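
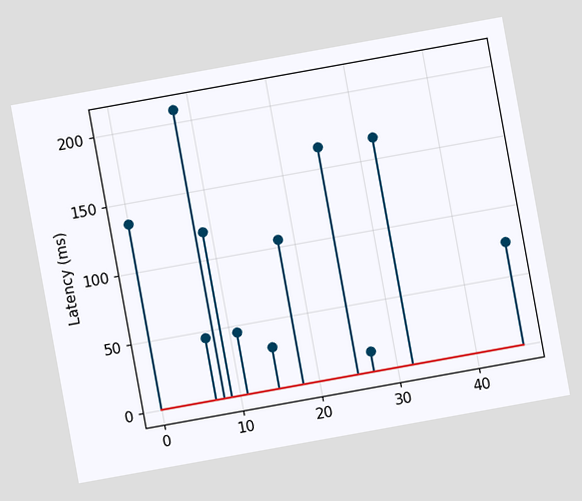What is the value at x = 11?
The chart is tilted about 10° counter-clockwise. The stem at x=11 reaches 45ms.

45ms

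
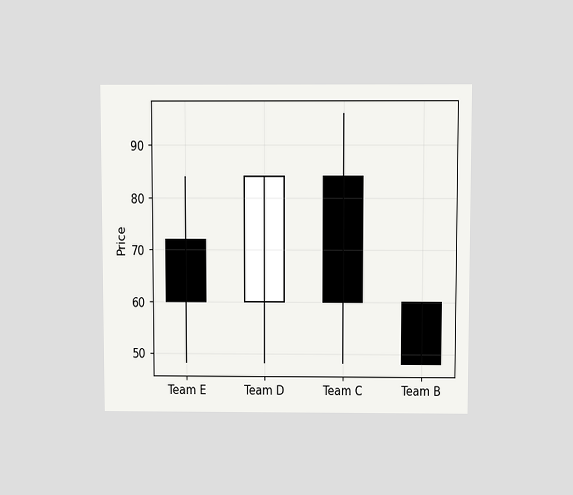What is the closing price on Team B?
The chart is viewed slightly from above. The Team B candle closes at 48.

48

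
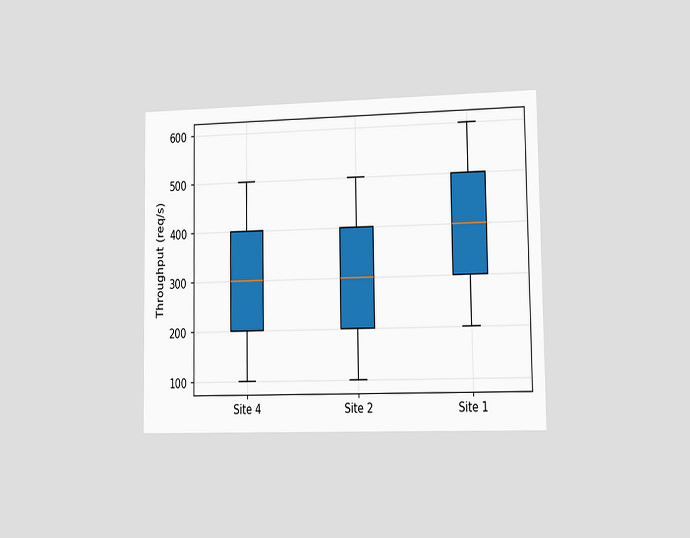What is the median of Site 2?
The chart is viewed slightly from the right. The median line in the Site 2 box sits at 300req/s.

300req/s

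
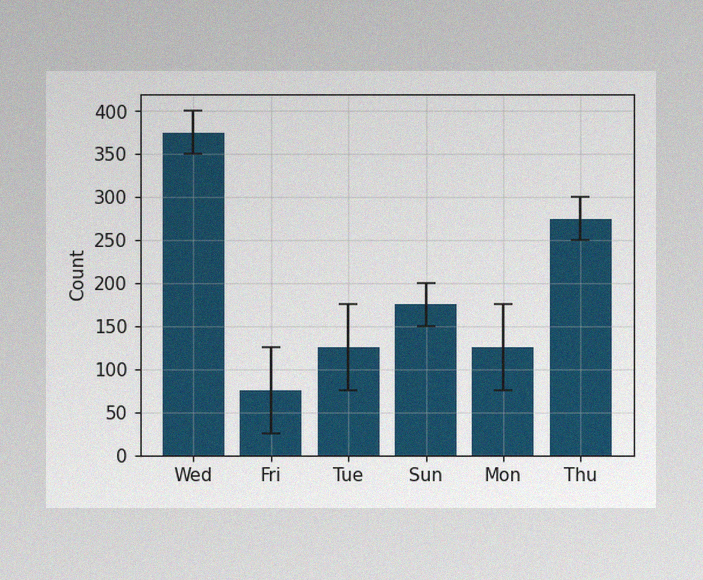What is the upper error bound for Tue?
The image has some photo noise and uneven lighting. The Tue bar's upper whisker reaches 175.

175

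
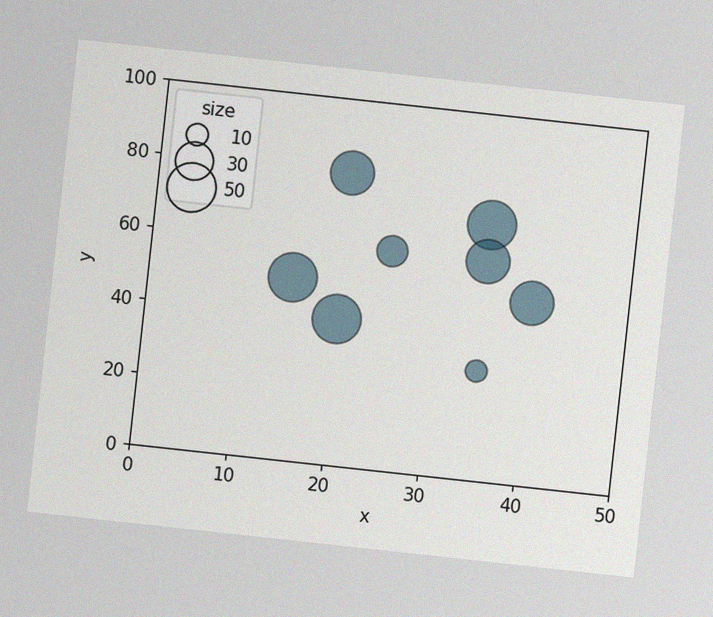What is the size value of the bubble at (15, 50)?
50

The chart is tilted about 6° clockwise, with some photo noise. Matching the bubble at (15, 50) against the size legend gives 50.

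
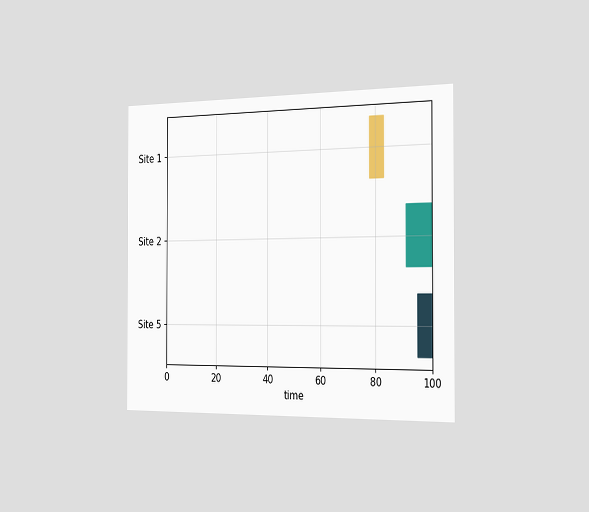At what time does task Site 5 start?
95

The chart is viewed slightly from the right. The Site 5 bar begins at t=95.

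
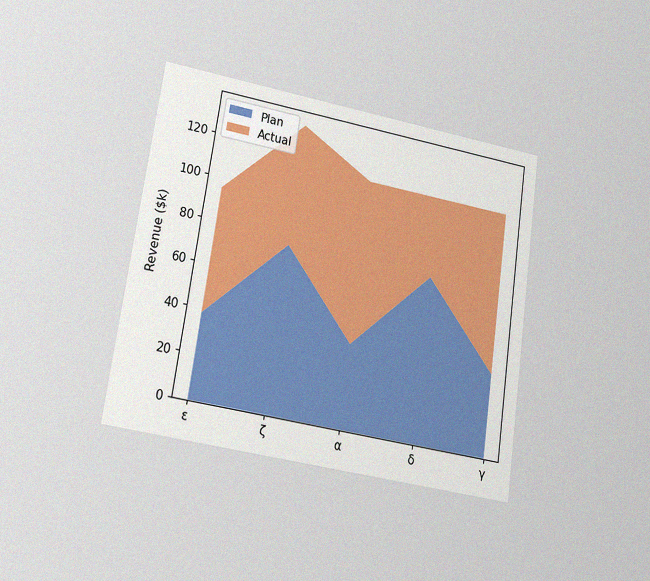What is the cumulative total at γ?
The chart is tilted about 8° clockwise and viewed at a slight angle, with some photo noise. The stacked total at γ reaches $114k.

$114k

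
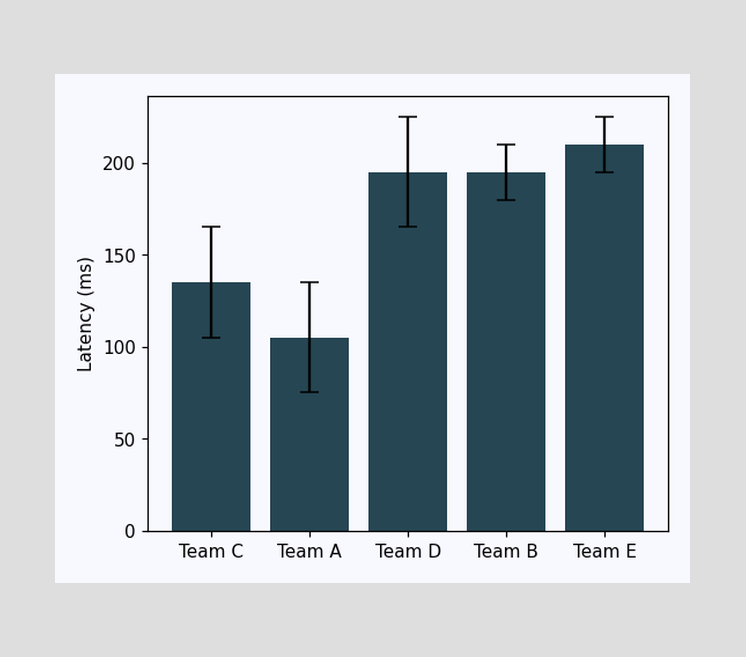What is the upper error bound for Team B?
210ms

The Team B bar's upper whisker reaches 210ms.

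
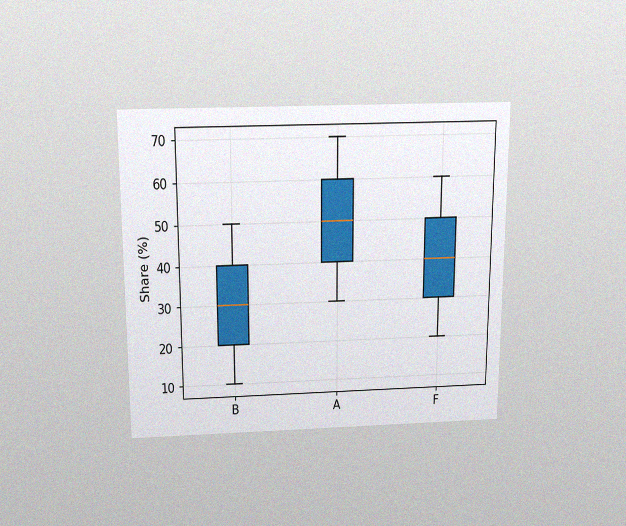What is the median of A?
50%

The chart is viewed slightly from above, with some photo noise. The median line in the A box sits at 50%.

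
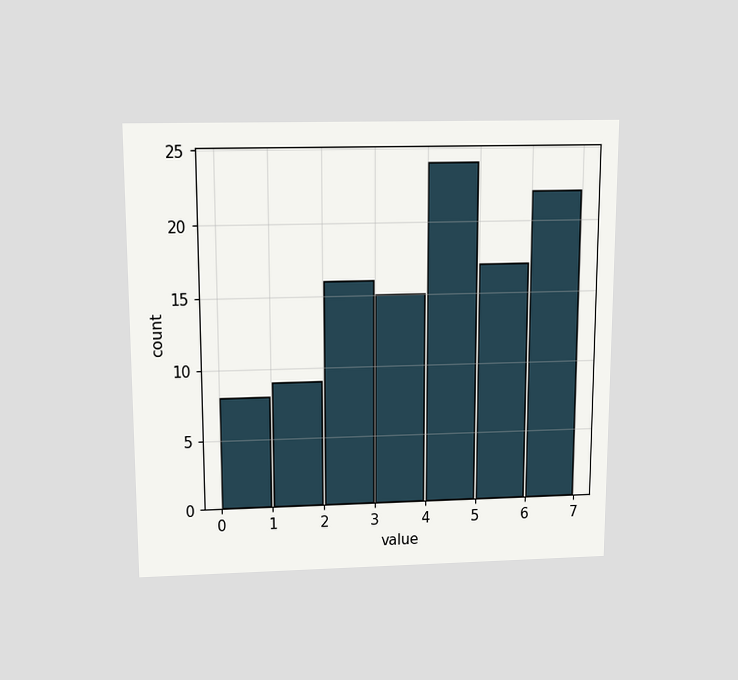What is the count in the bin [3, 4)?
The chart is viewed slightly from above. The [3, 4) bin has height 15.

15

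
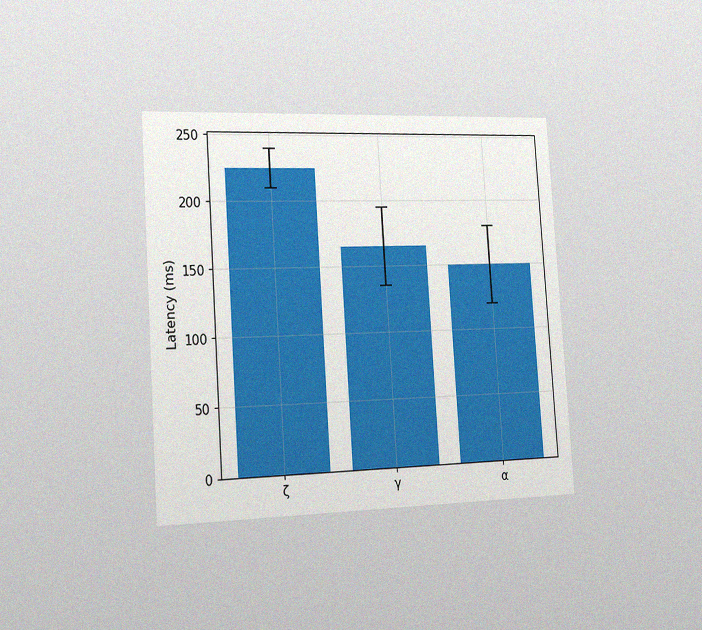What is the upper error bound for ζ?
The chart is tilted about 4° counter-clockwise and viewed slightly from the left, with some photo noise. The ζ bar's upper whisker reaches 240ms.

240ms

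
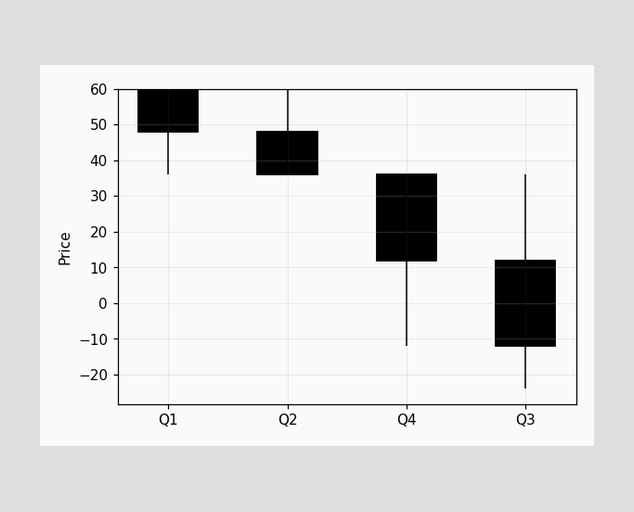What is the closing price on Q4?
The Q4 candle closes at 12.

12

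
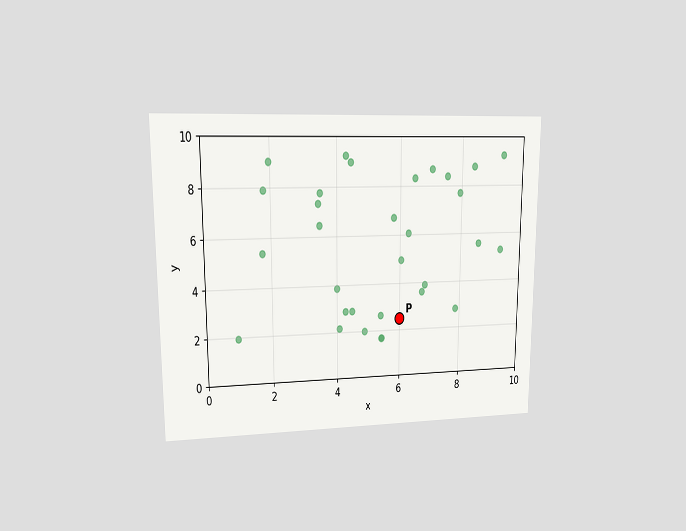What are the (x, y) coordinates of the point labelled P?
The chart is viewed at a slight angle. Following the gridlines from P to each axis, P sits at (6, 2.5).

(6, 2.5)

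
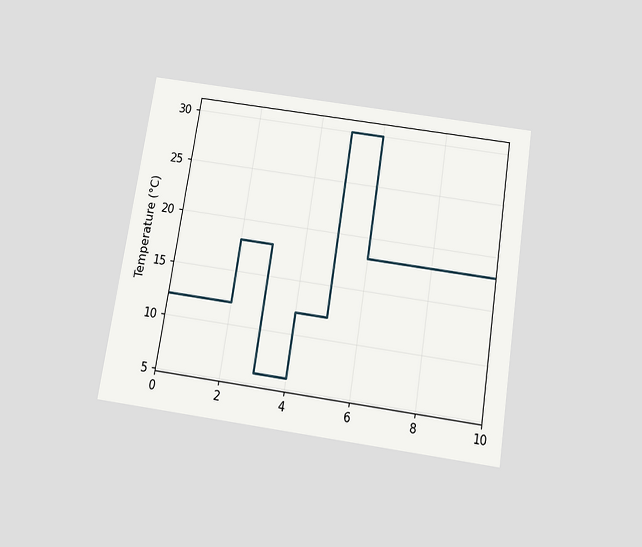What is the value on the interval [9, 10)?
The chart is tilted about 9° clockwise and viewed slightly from below. On [9, 10) the step sits at 18°C.

18°C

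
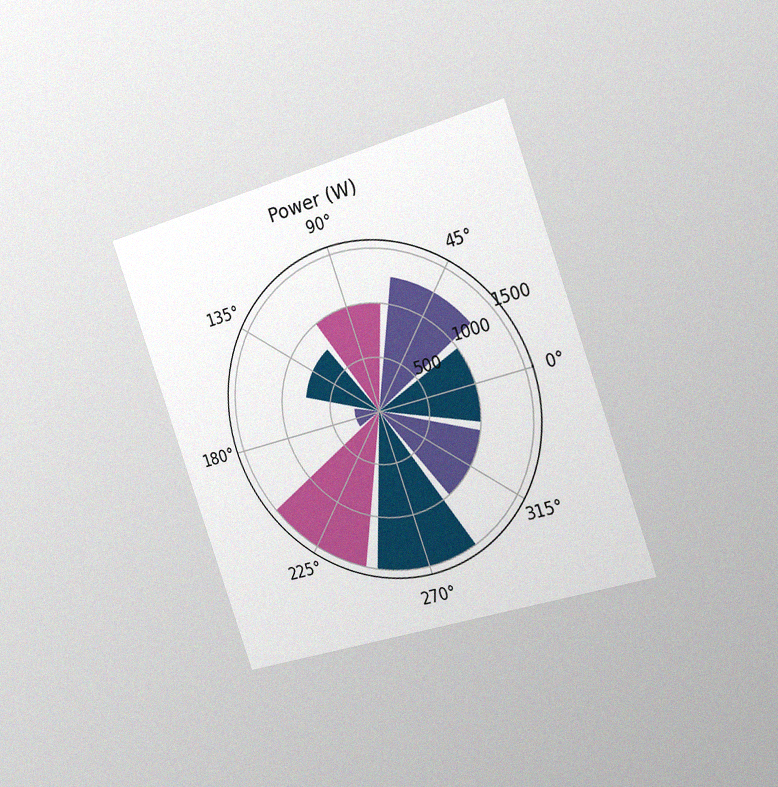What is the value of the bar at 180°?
250W

The chart is tilted about 20° counter-clockwise and viewed slightly from the right, with some photo noise. The bar at 180° reaches 250W on the radial axis.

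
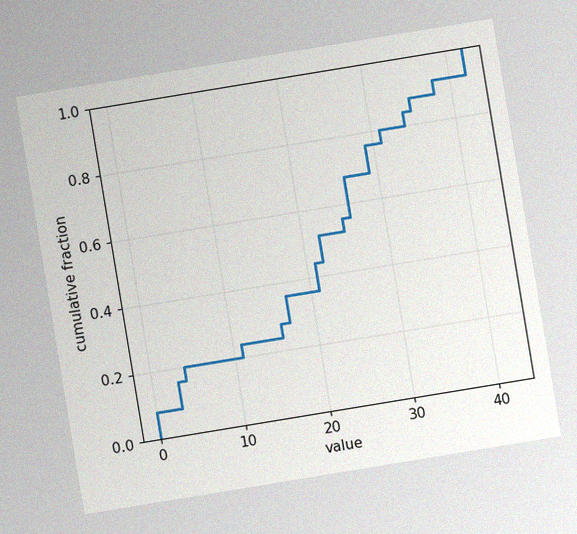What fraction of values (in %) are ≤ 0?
The chart is tilted about 9° counter-clockwise, with some photo noise. At x=0 the ECDF step is at 8%.

8%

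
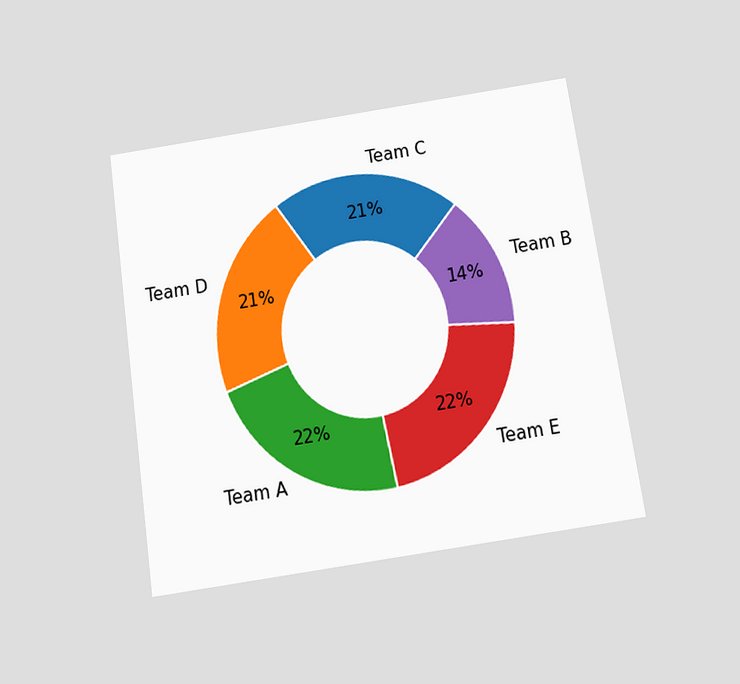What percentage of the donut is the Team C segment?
The chart is tilted about 8° counter-clockwise and viewed slightly from below. The Team C segment takes up 21% of the ring.

21%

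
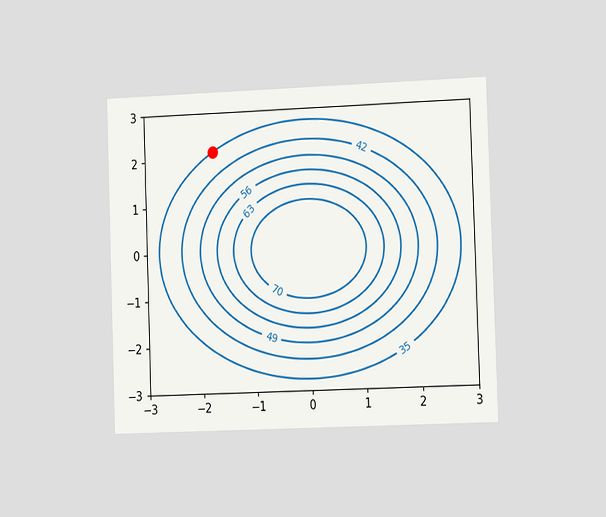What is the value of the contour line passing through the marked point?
The chart is tilted about 2° counter-clockwise and viewed slightly from the right. The marked point sits on the contour labelled 35.

35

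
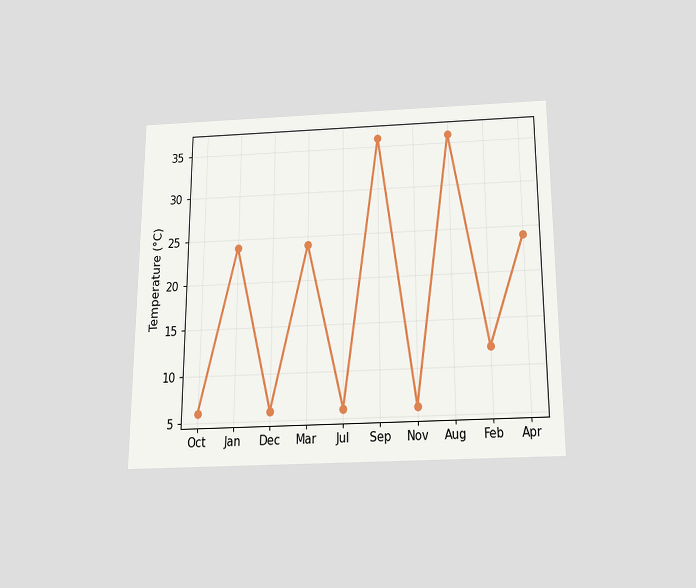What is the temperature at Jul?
The chart is viewed slightly from below. At Jul, the line is at 6°C.

6°C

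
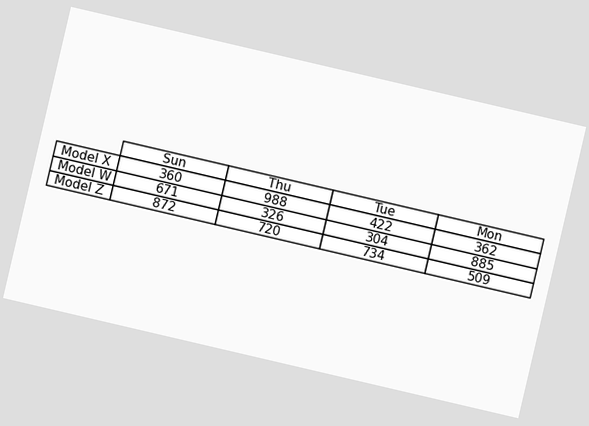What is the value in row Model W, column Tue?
304

The chart is tilted about 13° clockwise. The (Model W, Tue) cell reads 304.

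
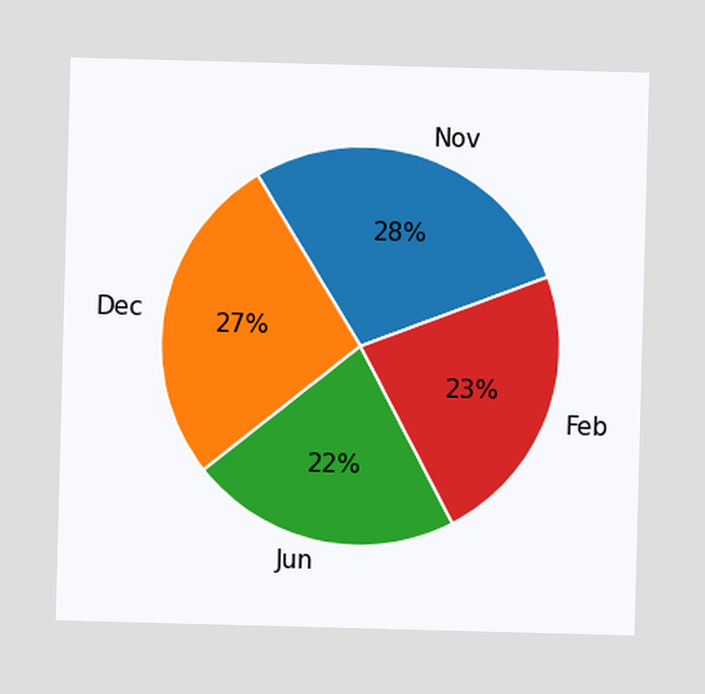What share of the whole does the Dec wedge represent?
27%

The Dec slice takes up 27% of the pie.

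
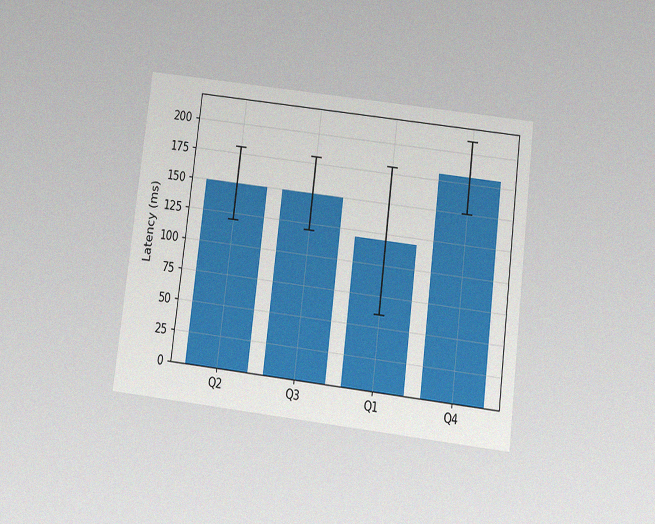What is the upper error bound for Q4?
210ms

The chart is tilted about 7° clockwise and viewed slightly from below, with some photo noise. The Q4 bar's upper whisker reaches 210ms.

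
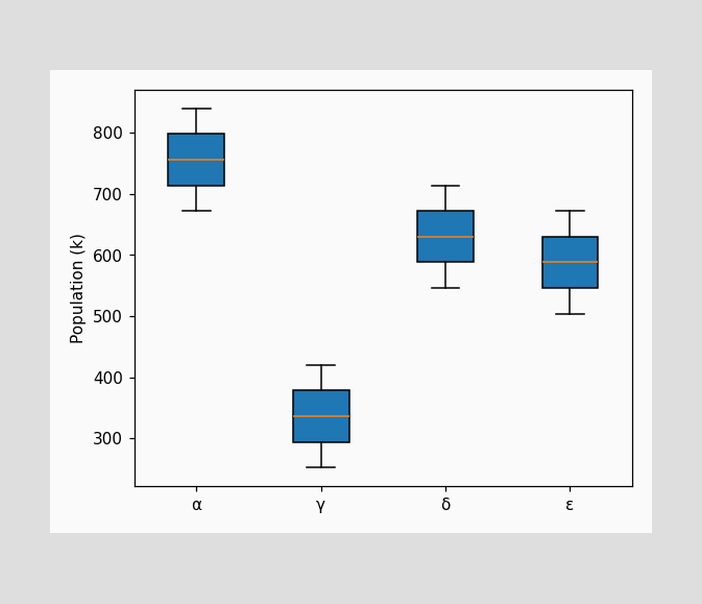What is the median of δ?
630k

The median line in the δ box sits at 630k.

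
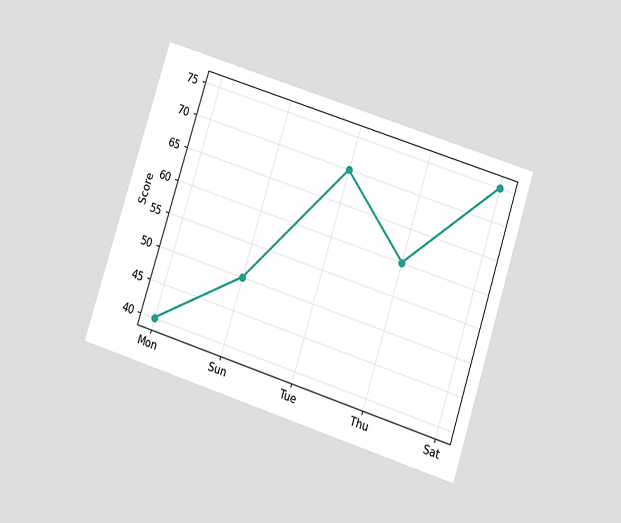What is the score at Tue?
70

The chart is tilted about 18° clockwise and viewed slightly from below. At Tue, the line is at 70.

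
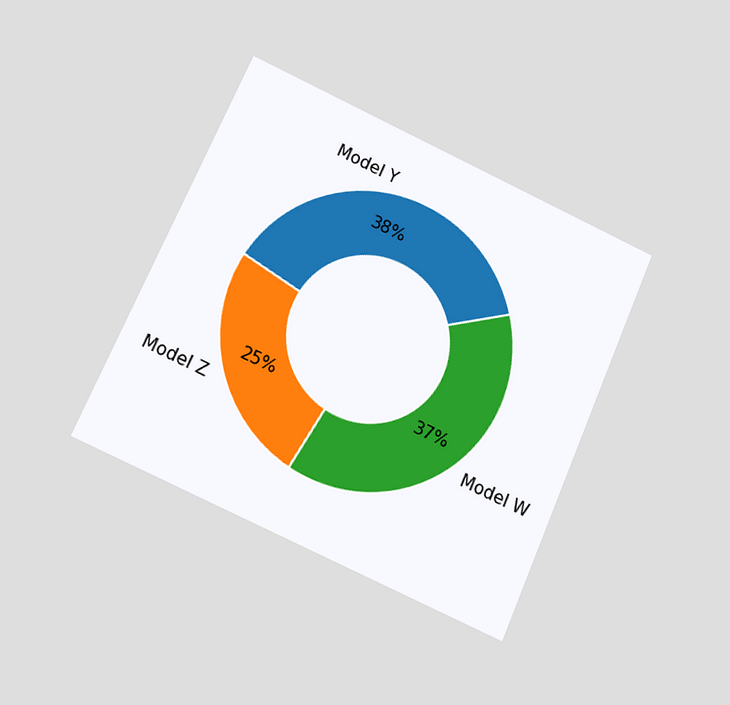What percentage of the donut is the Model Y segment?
38%

The chart is tilted about 24° clockwise and viewed at a slight angle. The Model Y segment takes up 38% of the ring.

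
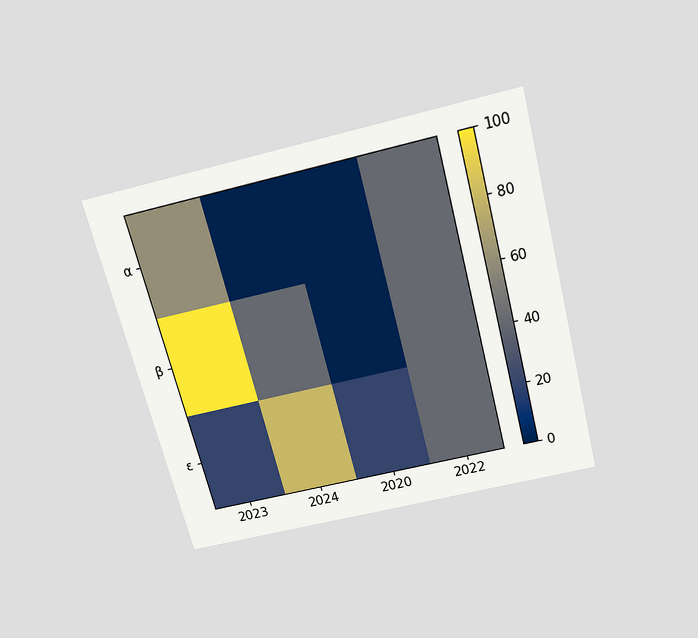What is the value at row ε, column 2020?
20

The chart is tilted about 15° counter-clockwise and viewed slightly from above. Matching cell (ε, 2020) against the colorbar gives 20.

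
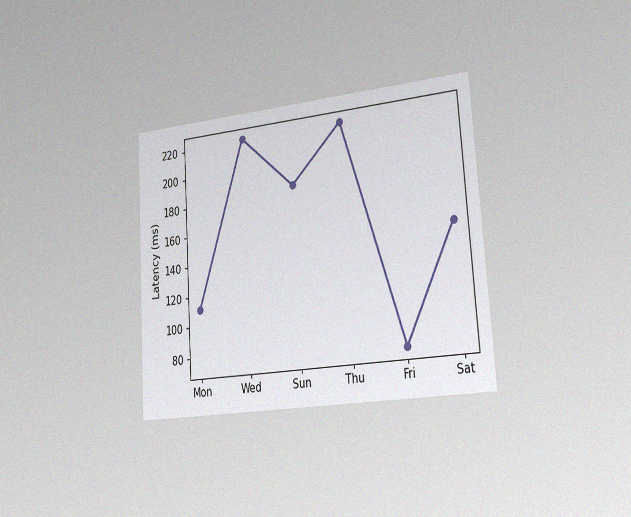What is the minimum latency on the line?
The chart is tilted about 4° counter-clockwise and viewed slightly from the right, with some photo noise. The lowest point is at Fri, and reading across to the y-axis gives 74ms.

74ms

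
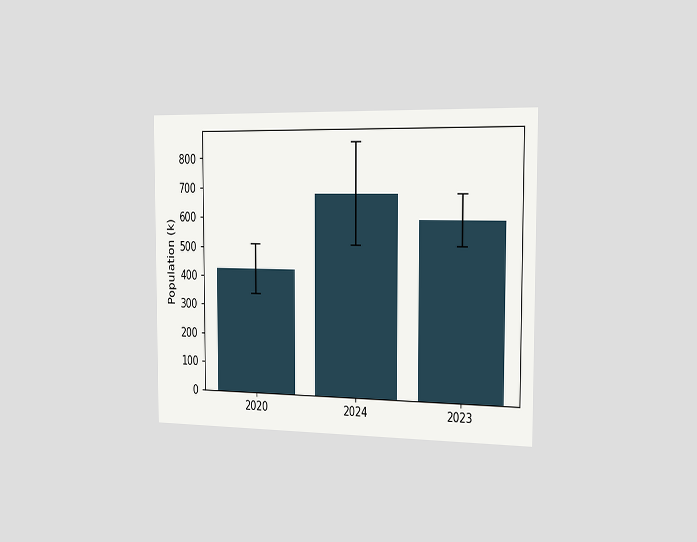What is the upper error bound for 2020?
510k

The chart is viewed slightly from the right. The 2020 bar's upper whisker reaches 510k.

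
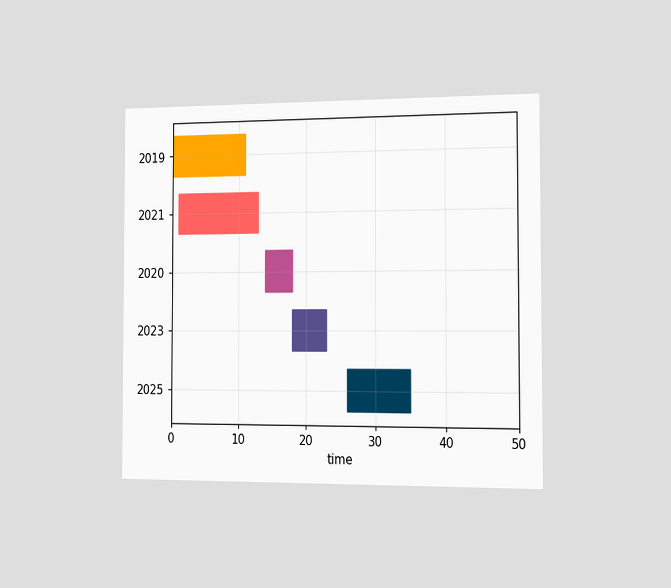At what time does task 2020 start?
The chart is viewed slightly from the right. The 2020 bar begins at t=14.

14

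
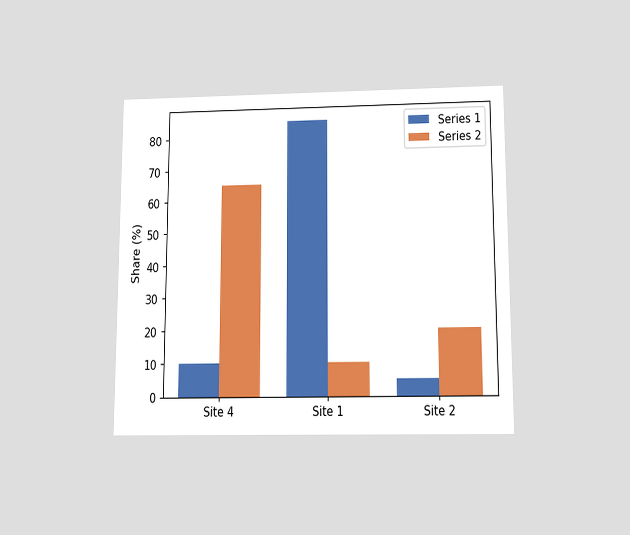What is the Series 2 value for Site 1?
The chart is viewed slightly from below. The Series 2 bar at Site 1 reaches 10% on the y-axis.

10%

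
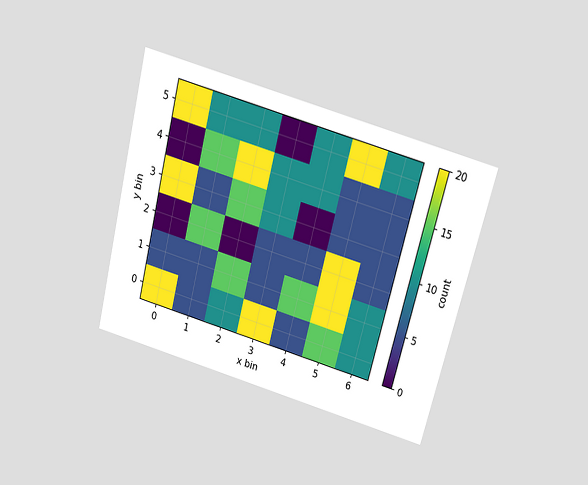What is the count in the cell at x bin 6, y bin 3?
5

The chart is tilted about 15° clockwise and viewed slightly from above. Matching the cell (6, 3) against the colorbar gives 5.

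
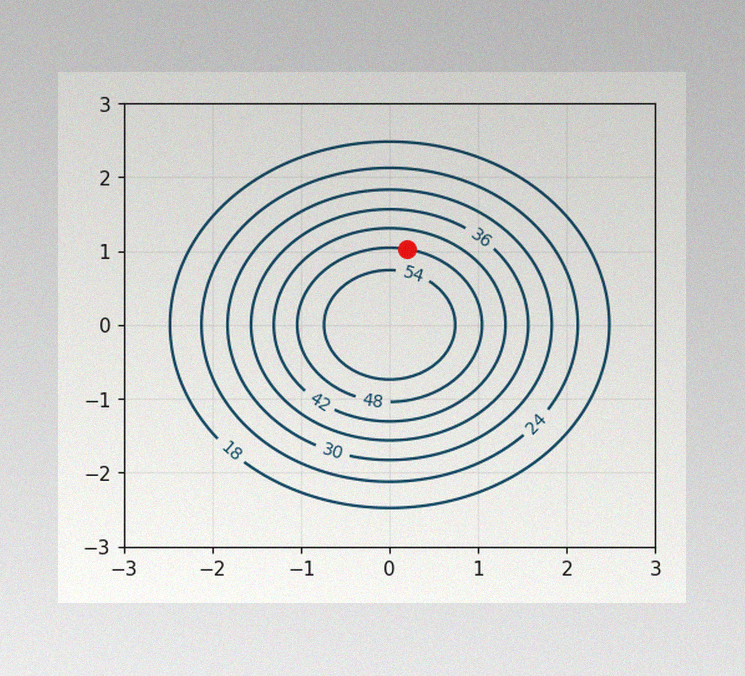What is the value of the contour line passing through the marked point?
48

The image has some photo noise and uneven lighting. The marked point sits on the contour labelled 48.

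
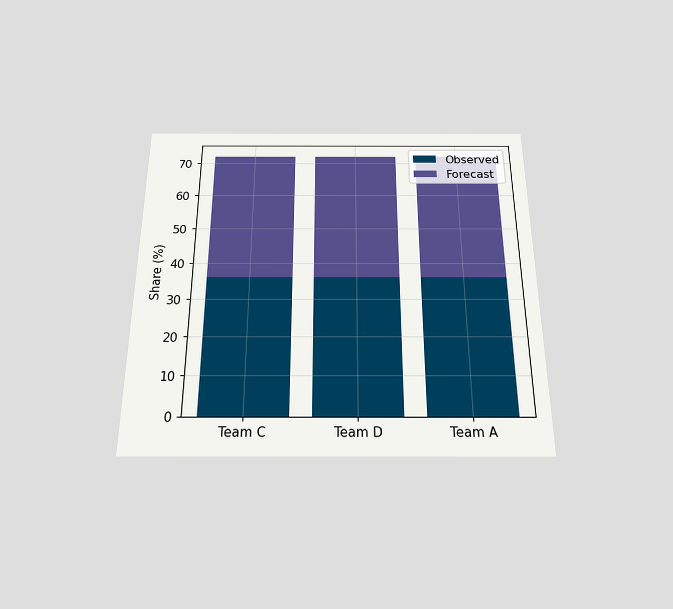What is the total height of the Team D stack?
The chart is viewed slightly from below. The Team D stack's top reaches 72% on the y-axis.

72%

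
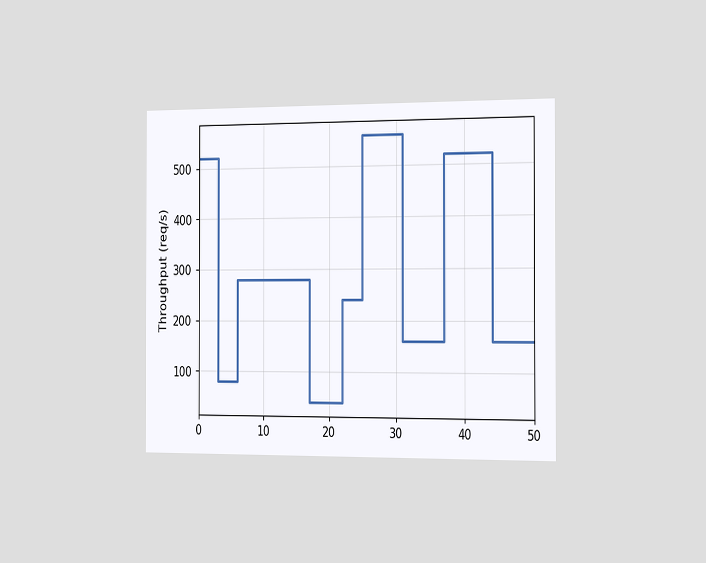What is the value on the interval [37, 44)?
The chart is viewed slightly from the right. On [37, 44) the step sits at 520req/s.

520req/s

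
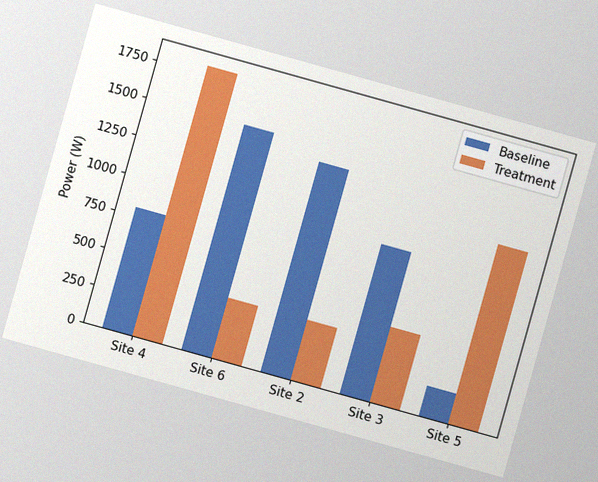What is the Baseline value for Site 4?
The chart is tilted about 16° clockwise, with some photo noise. The Baseline bar at Site 4 reaches 800W on the y-axis.

800W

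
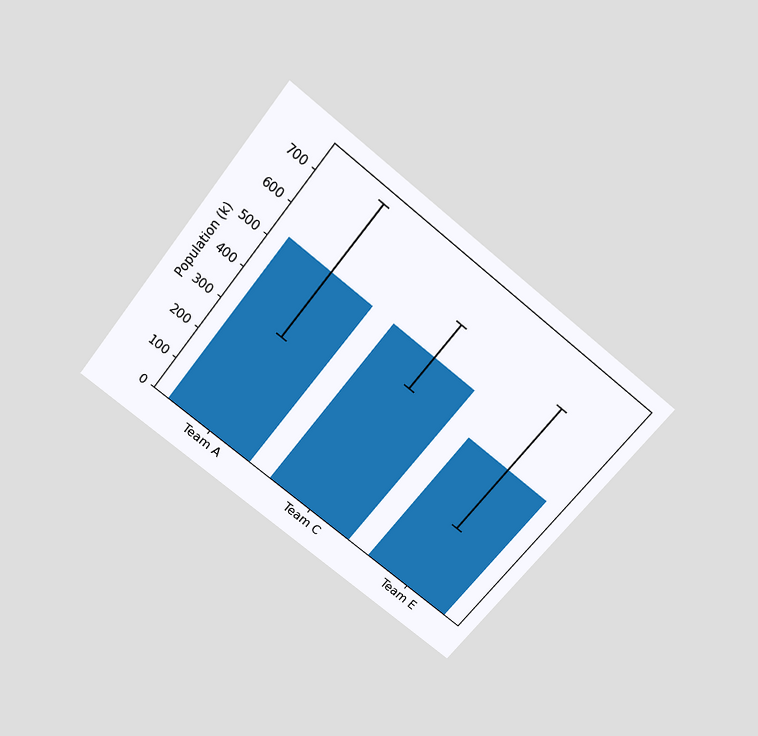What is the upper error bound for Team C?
The chart is tilted about 39° clockwise and viewed slightly from above. The Team C bar's upper whisker reaches 636k.

636k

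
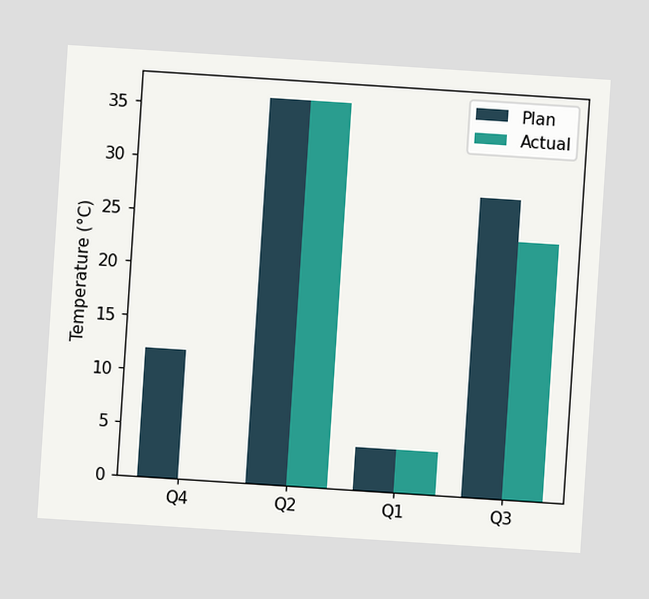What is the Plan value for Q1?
The chart is tilted about 4° clockwise. The Plan bar at Q1 reaches 4°C on the y-axis.

4°C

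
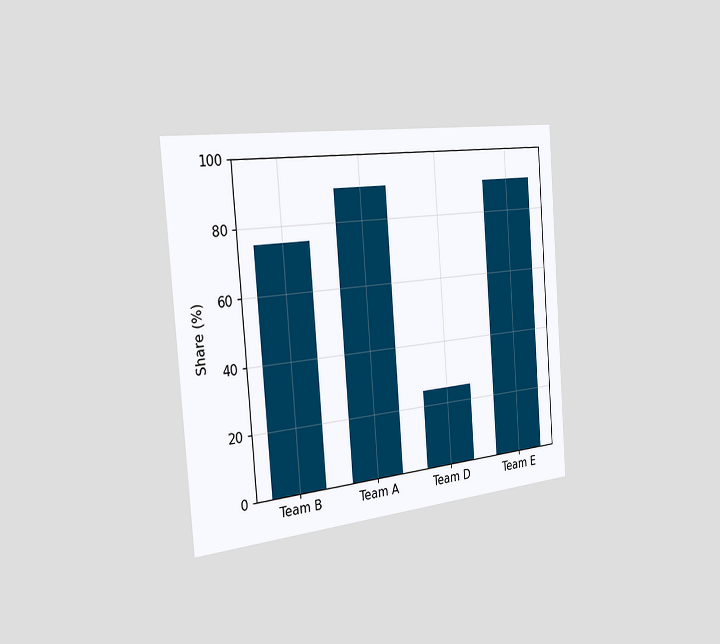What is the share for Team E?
90%

The chart is tilted about 4° counter-clockwise and viewed slightly from the left. Reading along the chart's y-axis, the Team E bar reaches 90%.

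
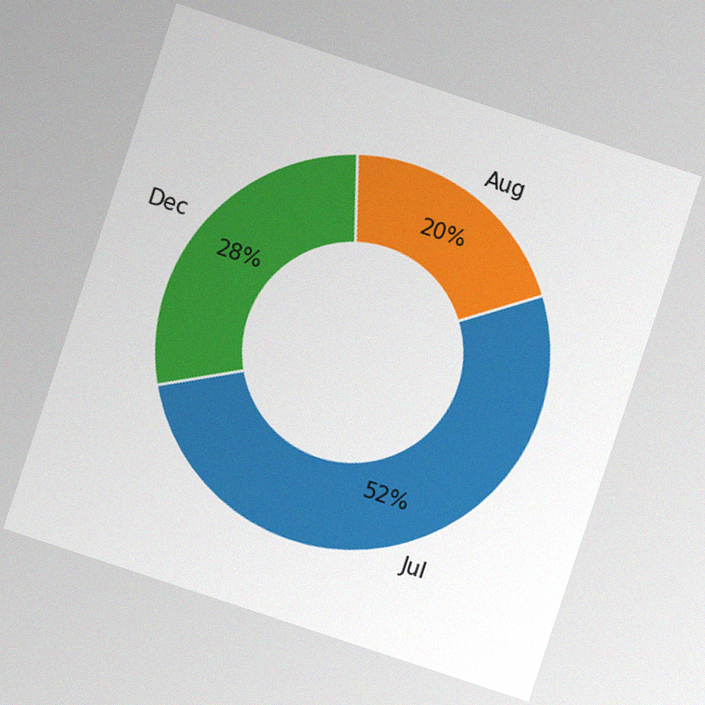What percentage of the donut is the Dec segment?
The chart is tilted about 18° clockwise, with some photo noise. The Dec segment takes up 28% of the ring.

28%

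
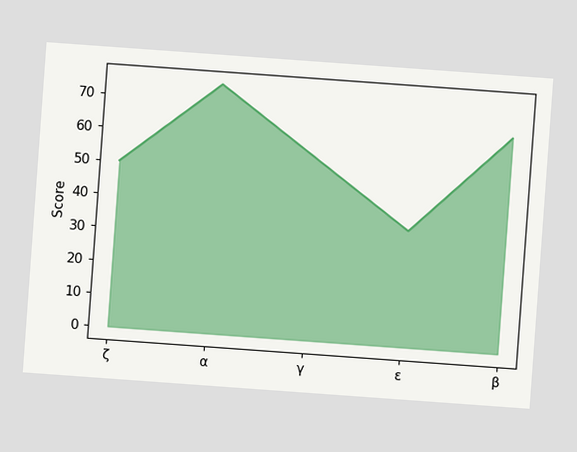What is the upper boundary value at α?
The chart is tilted about 4° clockwise. At α the upper boundary is at 75.

75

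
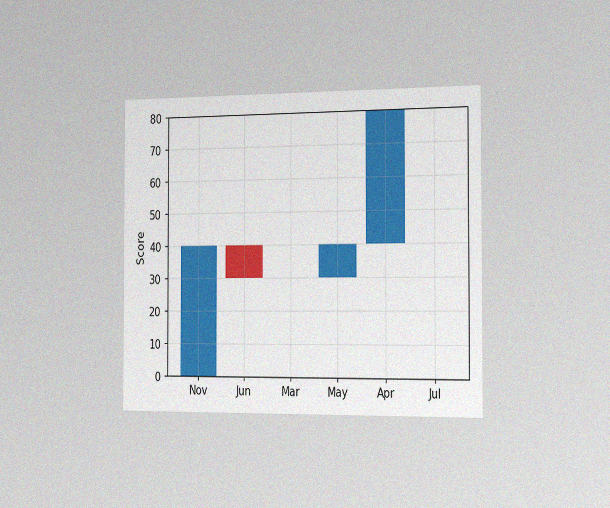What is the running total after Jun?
The chart is viewed slightly from the right, with some photo noise. After Jun the running total reaches 30.

30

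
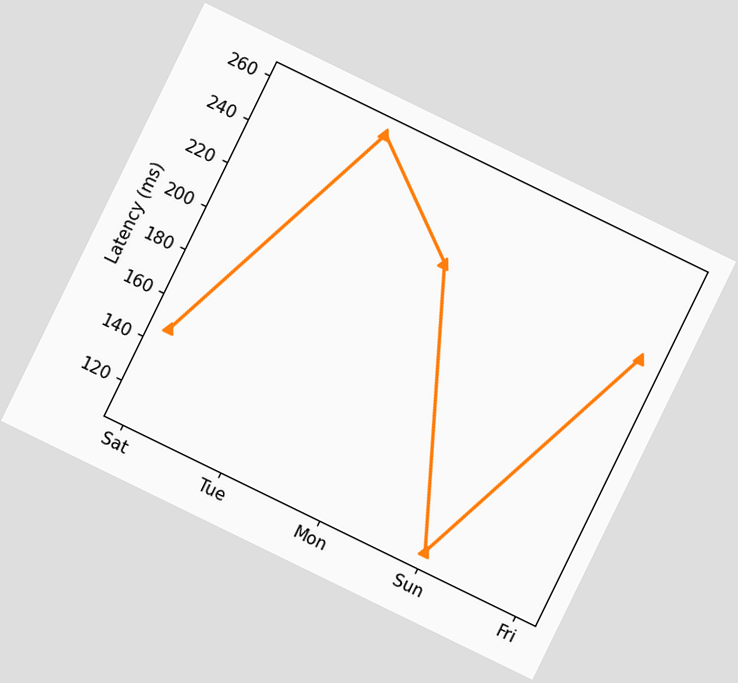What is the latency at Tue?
259ms

The chart is tilted about 26° clockwise. At Tue, the line is at 259ms.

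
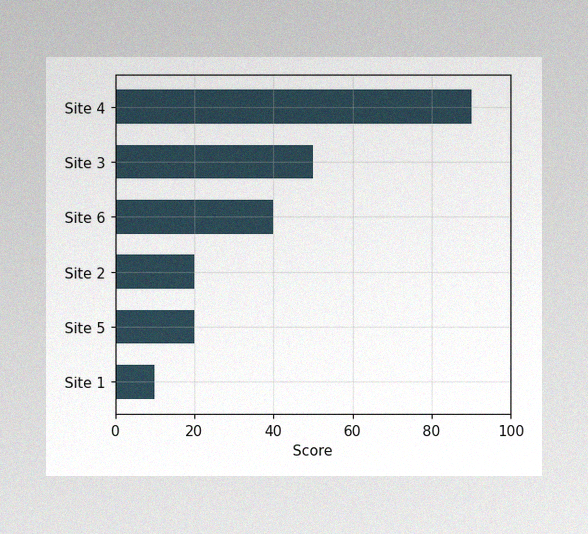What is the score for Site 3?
The image has some photo noise and uneven lighting. Reading along the chart's x-axis, the Site 3 bar reaches 50.

50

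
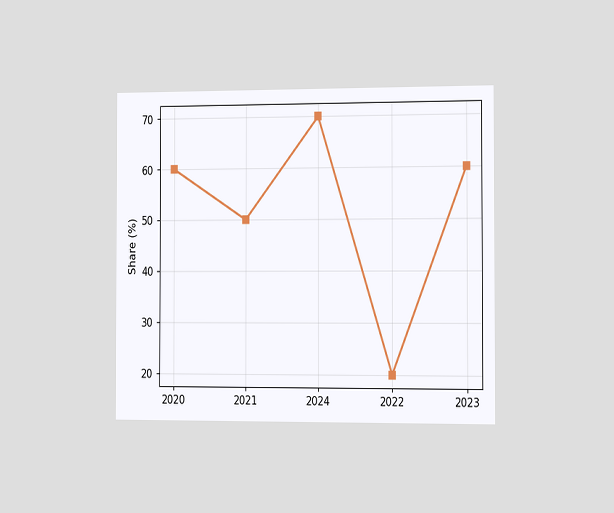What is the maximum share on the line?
70%

The chart is viewed slightly from the right. The highest point is at 2024, and reading across to the y-axis gives 70%.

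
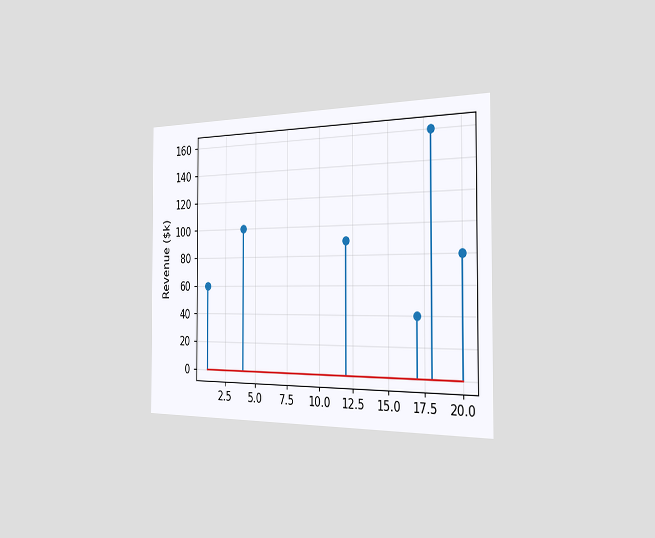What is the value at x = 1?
$60k

The chart is viewed slightly from the right. The stem at x=1 reaches $60k.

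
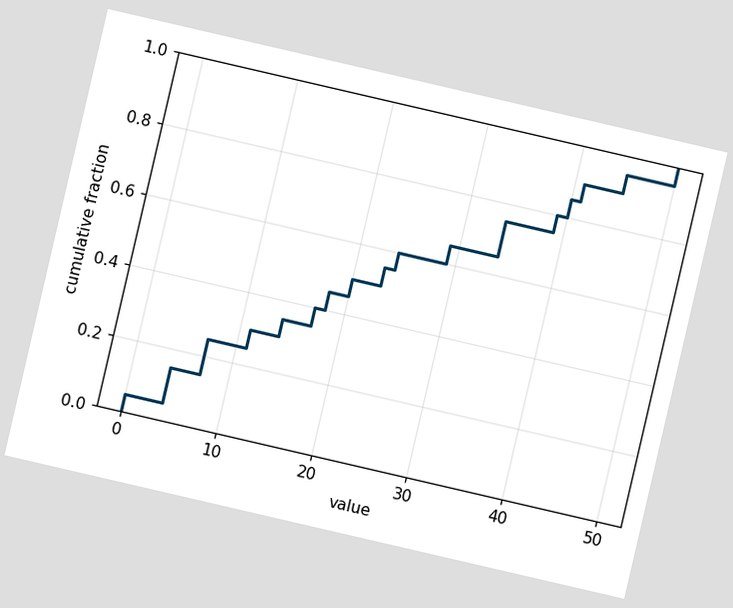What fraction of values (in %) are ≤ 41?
The chart is tilted about 13° clockwise. At x=41 the ECDF step is at 90%.

90%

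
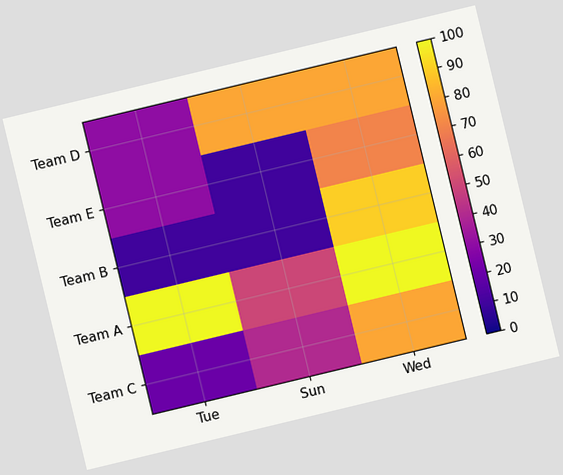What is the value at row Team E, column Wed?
70

The chart is tilted about 14° counter-clockwise. Matching cell (Team E, Wed) against the colorbar gives 70.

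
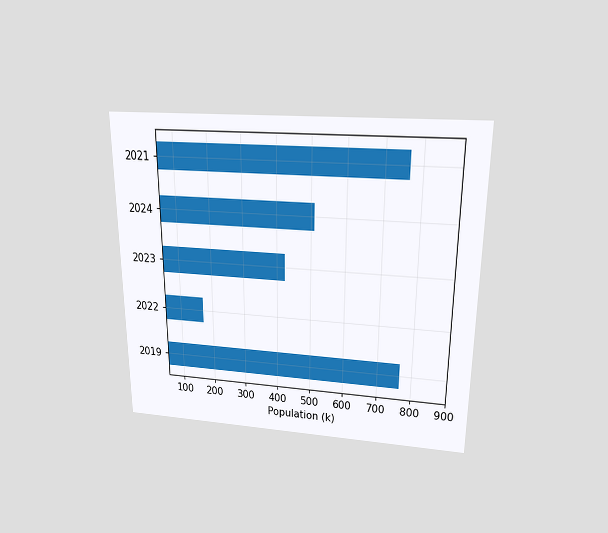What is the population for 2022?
170k

The chart is viewed slightly from above. Reading along the chart's x-axis, the 2022 bar reaches 170k.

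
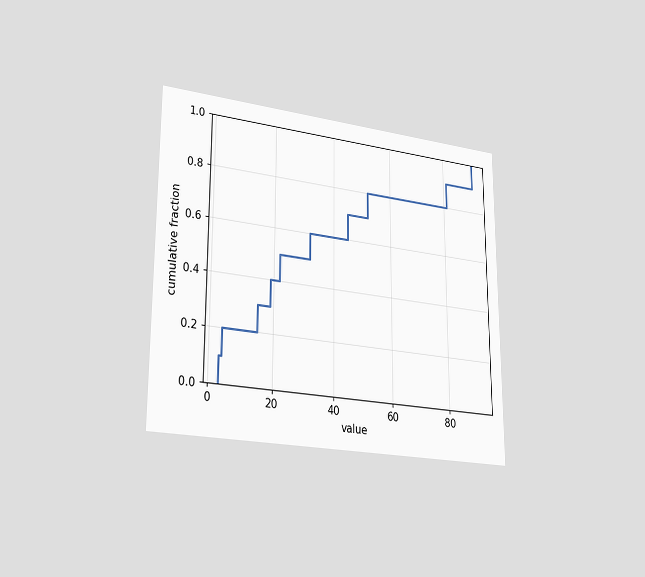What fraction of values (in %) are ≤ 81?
The chart is viewed slightly from the left. At x=81 the ECDF step is at 90%.

90%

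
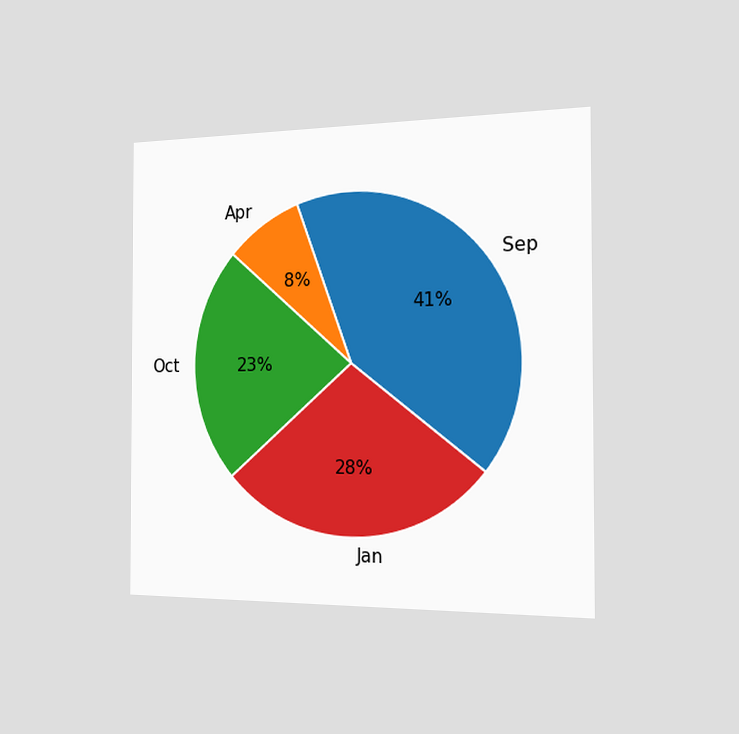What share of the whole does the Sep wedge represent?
The chart is viewed slightly from the right. The Sep slice takes up 41% of the pie.

41%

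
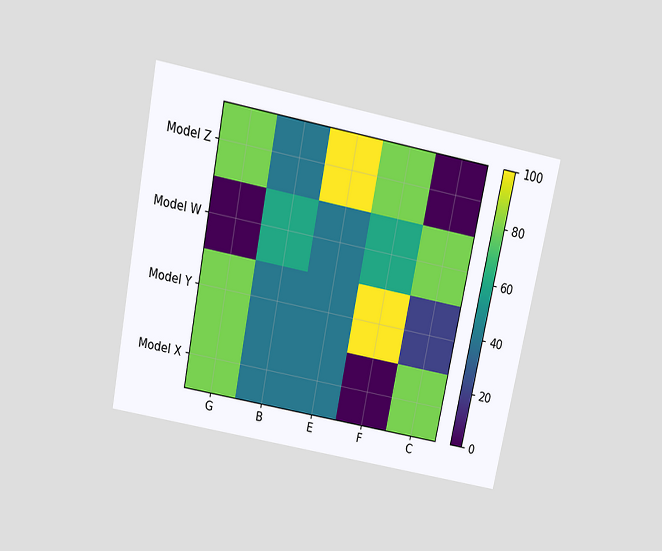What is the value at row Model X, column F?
The chart is tilted about 11° clockwise and viewed slightly from above. Matching cell (Model X, F) against the colorbar gives 0.

0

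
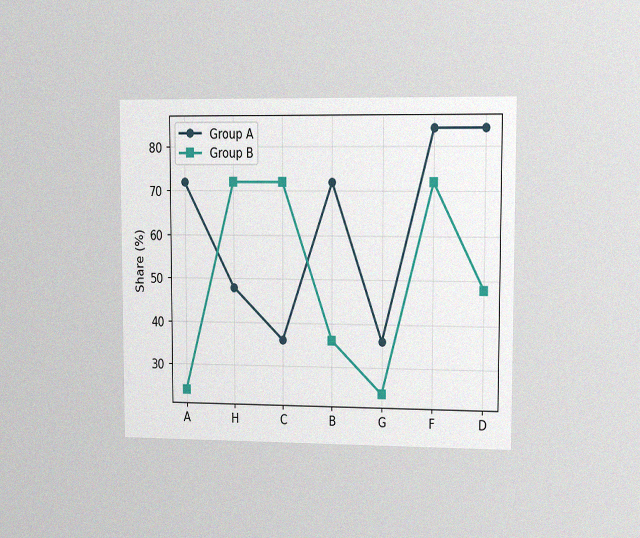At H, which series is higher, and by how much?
Group B, by 24%

The chart is viewed slightly from the right, with some photo noise. At H, Group B sits above the other line by 24%.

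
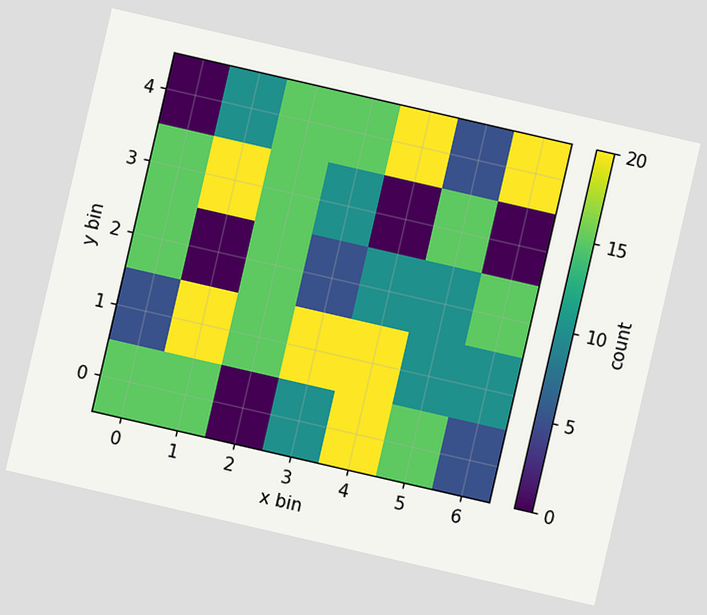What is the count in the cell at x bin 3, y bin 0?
The chart is tilted about 13° clockwise. Matching the cell (3, 0) against the colorbar gives 10.

10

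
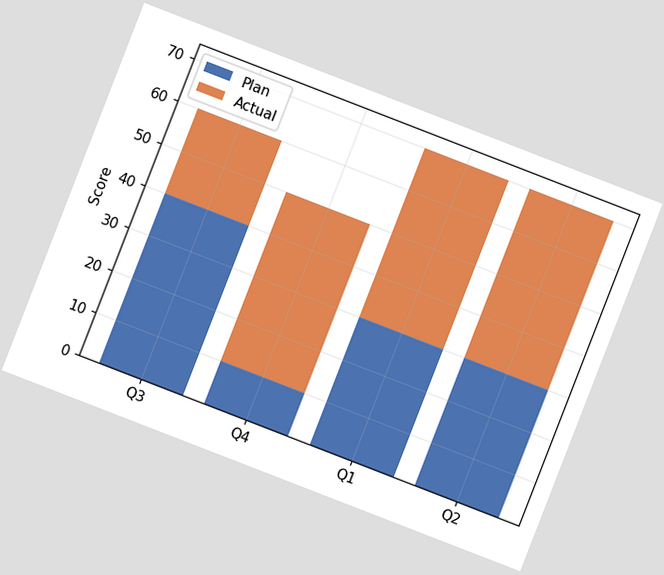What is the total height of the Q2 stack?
70

The chart is tilted about 21° clockwise. The Q2 stack's top reaches 70 on the y-axis.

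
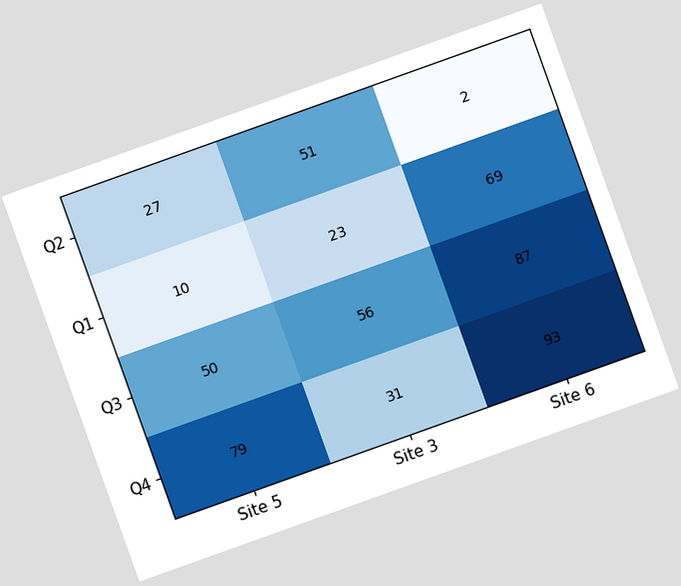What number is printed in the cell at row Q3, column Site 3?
The chart is tilted about 20° counter-clockwise. The (Q3, Site 3) cell reads 56.

56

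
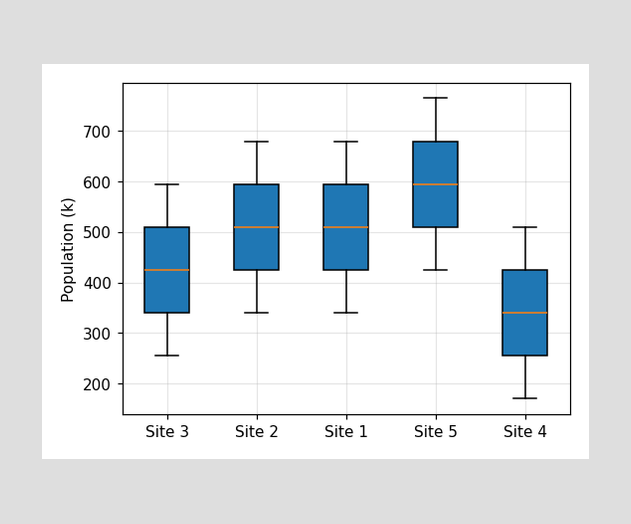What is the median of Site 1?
510k

The median line in the Site 1 box sits at 510k.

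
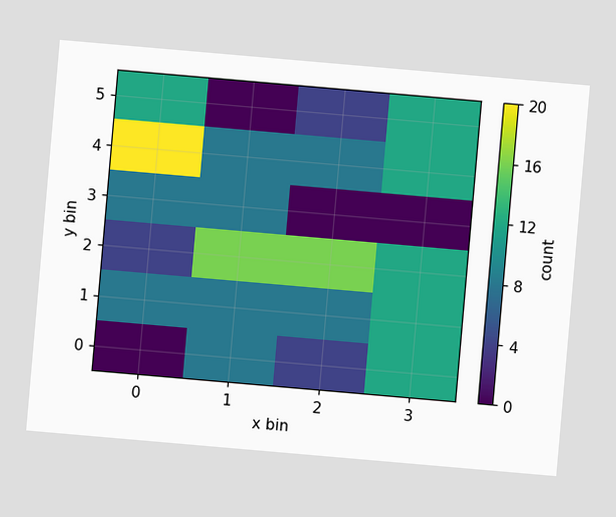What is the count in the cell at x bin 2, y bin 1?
The chart is tilted about 5° clockwise. Matching the cell (2, 1) against the colorbar gives 8.

8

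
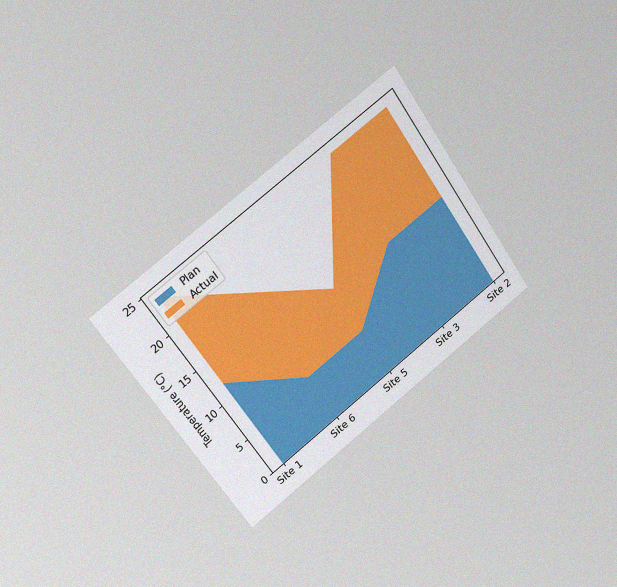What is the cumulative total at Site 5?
The chart is tilted about 35° counter-clockwise and viewed slightly from the left, with some photo noise. The stacked total at Site 5 reaches 12°C.

12°C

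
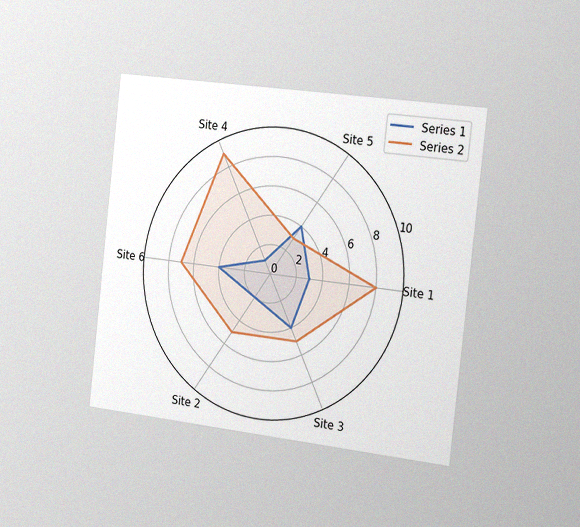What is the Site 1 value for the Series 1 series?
3

The chart is tilted about 6° clockwise and viewed slightly from the right, with some photo noise. On the Site 1 axis, Series 1 reaches 3.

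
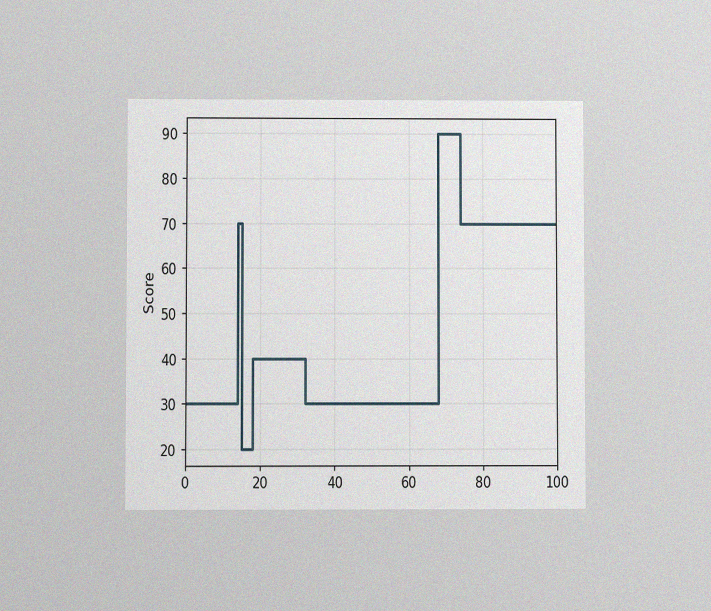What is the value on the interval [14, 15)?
70

The chart is viewed at a slight angle, with some photo noise. On [14, 15) the step sits at 70.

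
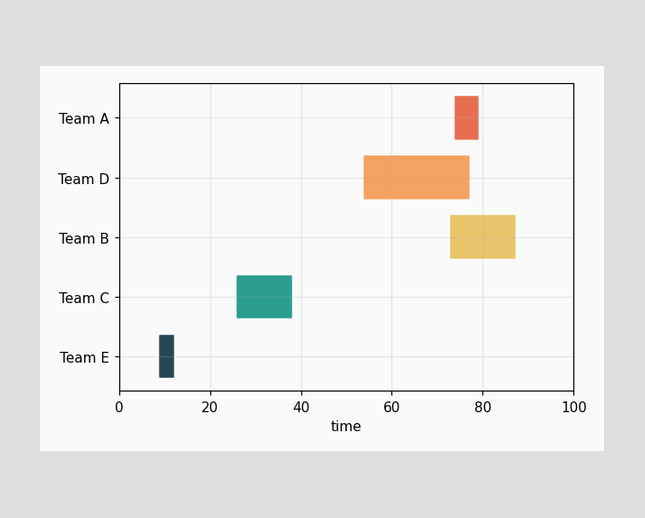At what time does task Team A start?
The Team A bar begins at t=74.

74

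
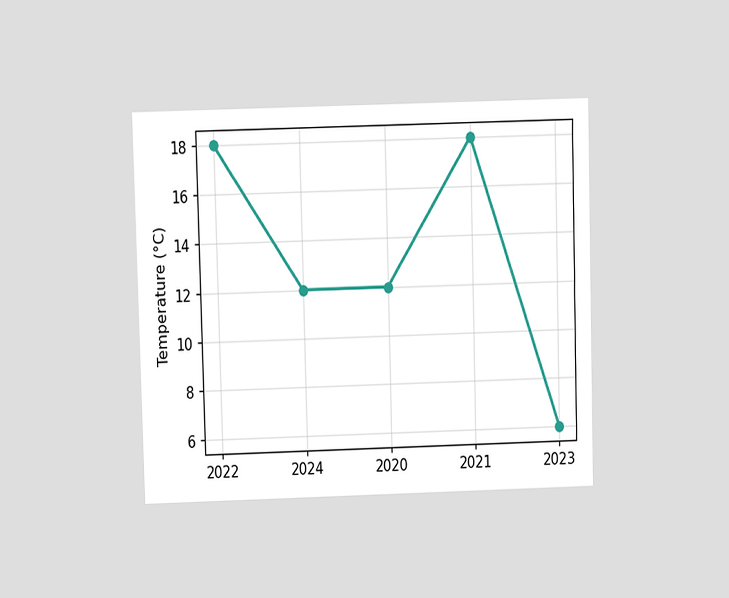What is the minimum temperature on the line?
The chart is viewed at a slight angle. The lowest point is at 2023, and reading across to the y-axis gives 6°C.

6°C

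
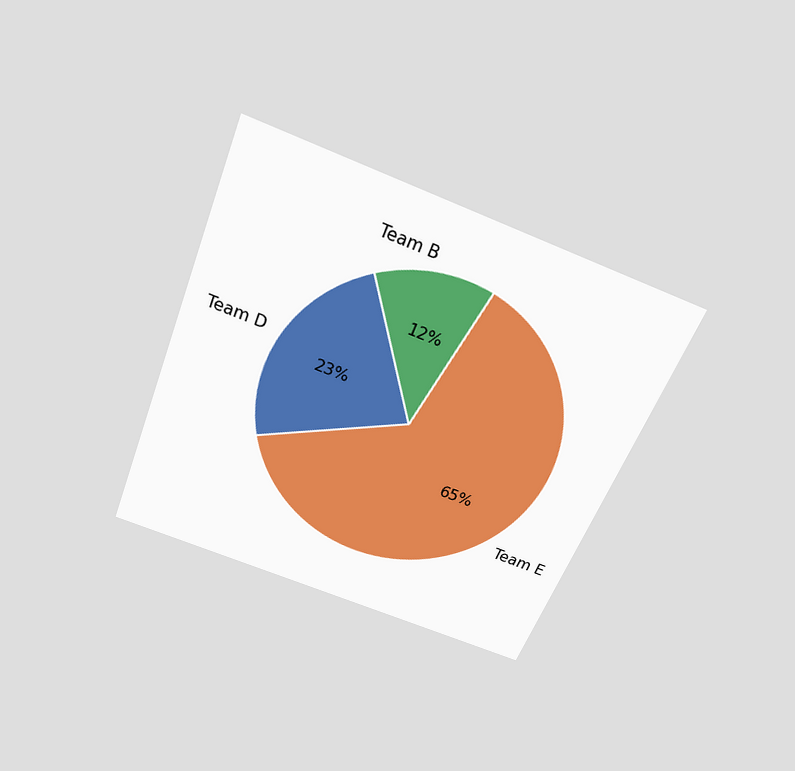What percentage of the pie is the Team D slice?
The chart is tilted about 22° clockwise and viewed slightly from above. The Team D slice takes up 23% of the pie.

23%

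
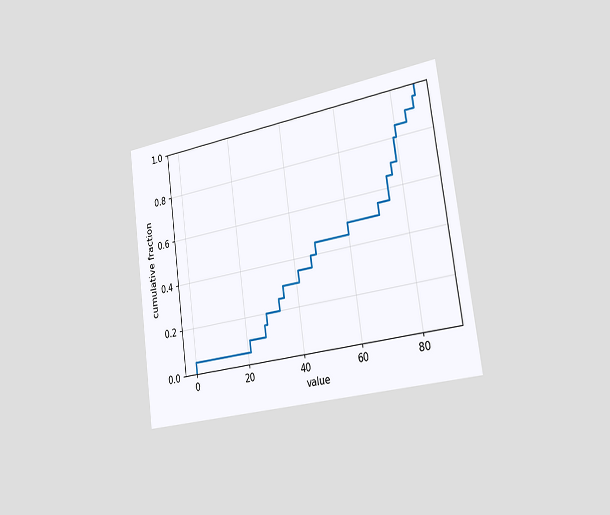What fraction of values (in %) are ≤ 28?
20%

The chart is tilted about 8° counter-clockwise and viewed slightly from the right. At x=28 the ECDF step is at 20%.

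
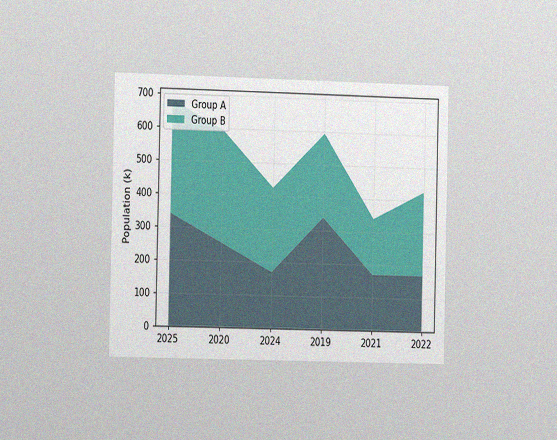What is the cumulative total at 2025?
680k

The chart is viewed slightly from the left, with some photo noise. The stacked total at 2025 reaches 680k.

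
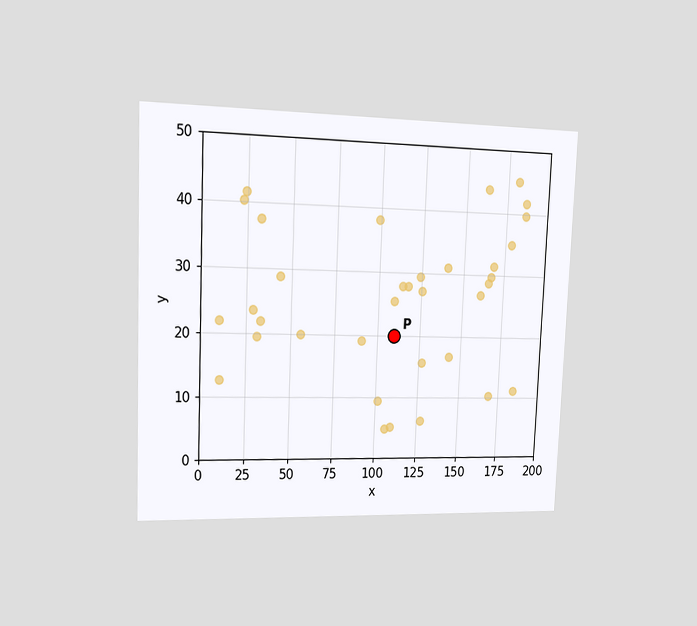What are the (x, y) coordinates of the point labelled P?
(110, 20)

The chart is tilted about 2° clockwise and viewed slightly from the left. Following the gridlines from P to each axis, P sits at (110, 20).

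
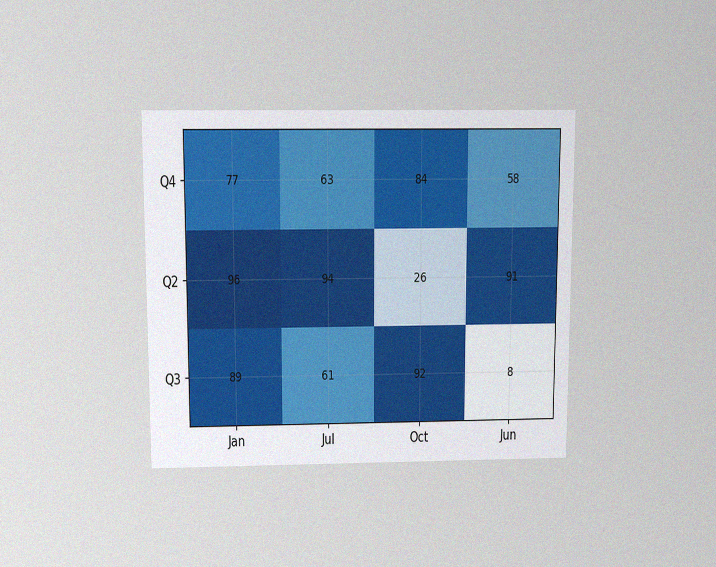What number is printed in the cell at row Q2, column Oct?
26

The chart is viewed slightly from above, with some photo noise. The (Q2, Oct) cell reads 26.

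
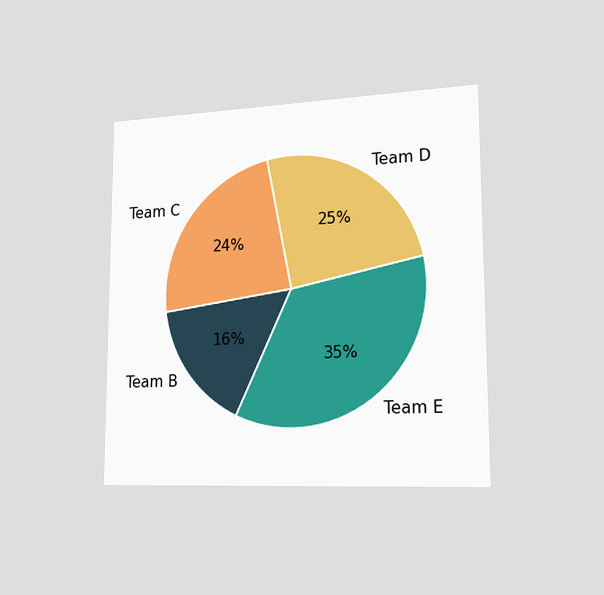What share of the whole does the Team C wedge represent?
The chart is viewed slightly from the right. The Team C slice takes up 24% of the pie.

24%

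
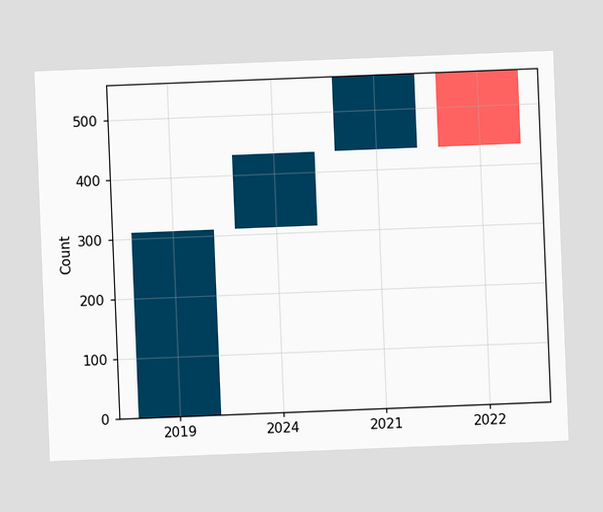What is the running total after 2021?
The chart is tilted about 2° counter-clockwise. After 2021 the running total reaches 558.

558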